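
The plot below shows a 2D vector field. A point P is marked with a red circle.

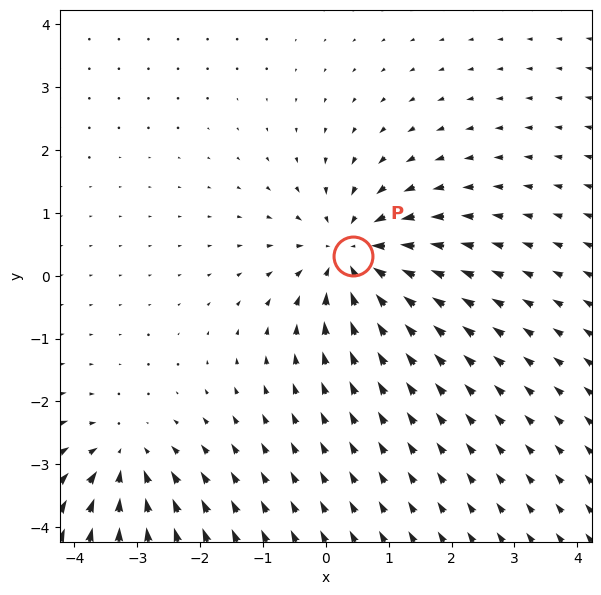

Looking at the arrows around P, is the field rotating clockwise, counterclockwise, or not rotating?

not rotating

Near P at (0.4, 0.3) the arrows show no circulation. The curl there is ≈0.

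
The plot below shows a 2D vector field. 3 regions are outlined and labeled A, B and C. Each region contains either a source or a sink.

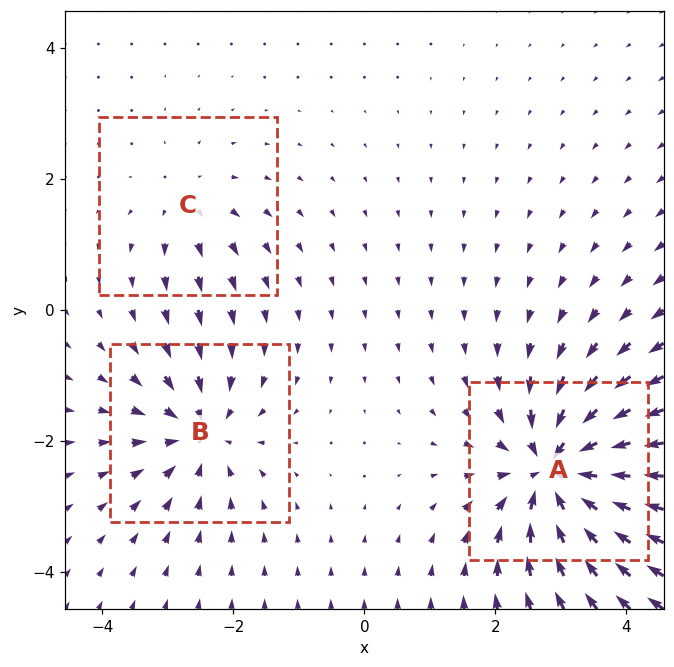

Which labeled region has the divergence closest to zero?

Divergence at each region's feature centre — A: about -6, B: about -4, C: about +2. Region C is closest to zero.

C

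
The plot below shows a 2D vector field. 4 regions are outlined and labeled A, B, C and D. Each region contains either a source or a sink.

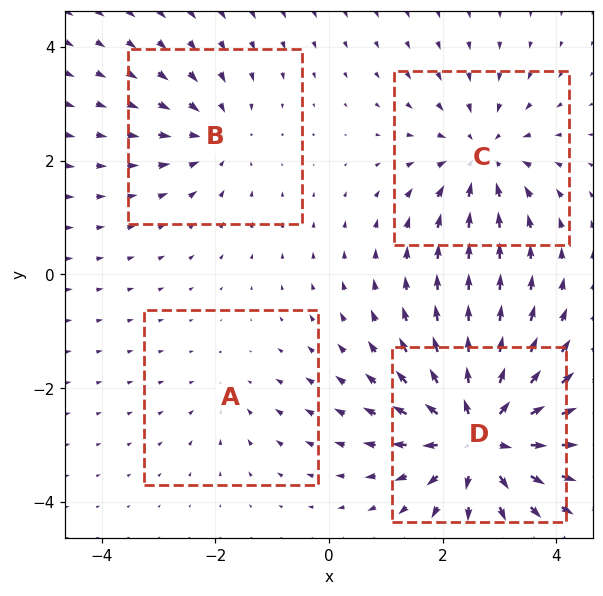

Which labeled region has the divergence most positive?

Divergence at each region's feature centre — A: about -2, B: about -3, C: about -5, D: about +8. Region D is most positive.

D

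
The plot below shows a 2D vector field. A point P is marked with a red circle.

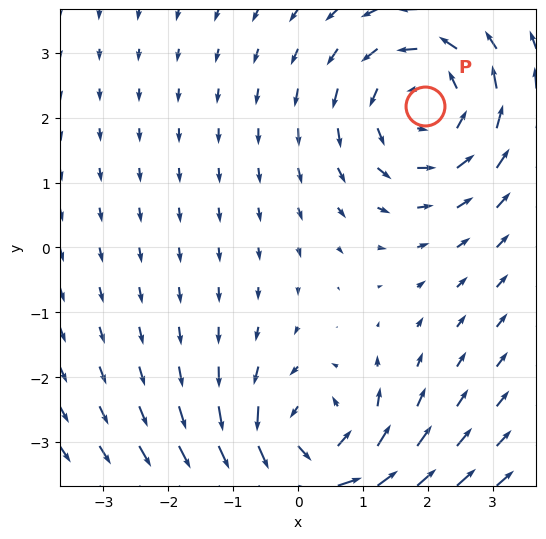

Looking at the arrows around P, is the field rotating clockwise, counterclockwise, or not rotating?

Near P at (1.9, 2.2) the arrows circulate counterclockwise. The curl (z-component) there is about +4; positive curl means counterclockwise rotation.

counterclockwise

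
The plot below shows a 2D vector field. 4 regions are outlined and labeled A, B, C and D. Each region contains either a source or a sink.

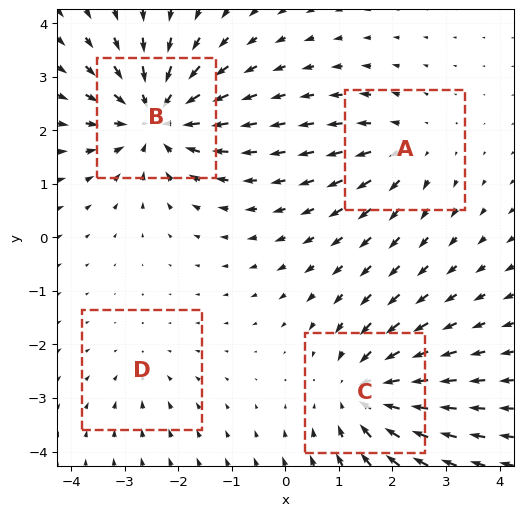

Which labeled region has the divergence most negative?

Divergence at each region's feature centre — A: about +3, B: about -7, C: about -5, D: about -2. Region B is most negative.

B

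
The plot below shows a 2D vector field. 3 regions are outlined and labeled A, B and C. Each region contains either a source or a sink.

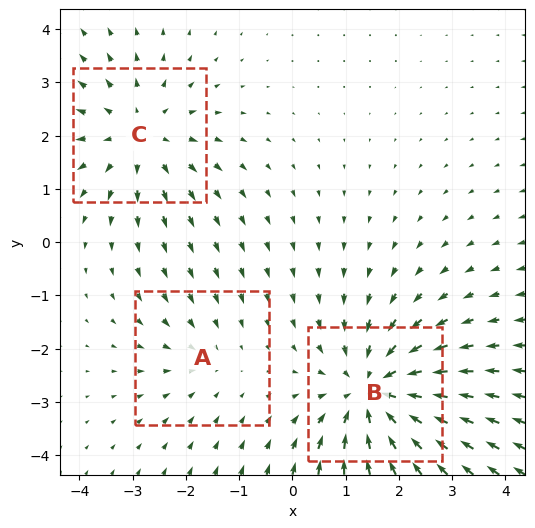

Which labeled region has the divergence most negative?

Divergence at each region's feature centre — A: about -2, B: about -4, C: about +3. Region B is most negative.

B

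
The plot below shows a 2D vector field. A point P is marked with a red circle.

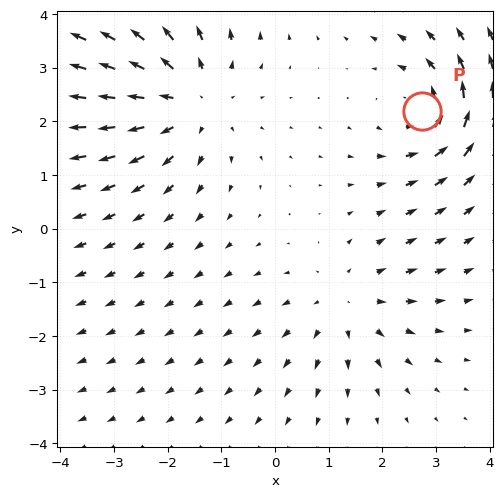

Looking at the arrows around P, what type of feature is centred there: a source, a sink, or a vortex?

vortex

At P (2.7, 2.2) the arrows circulate counterclockwise. Divergence ≈0, curl about +4 — near-zero divergence with nonzero curl is a vortex.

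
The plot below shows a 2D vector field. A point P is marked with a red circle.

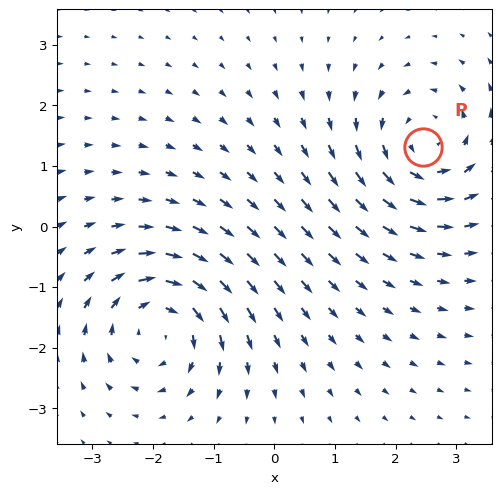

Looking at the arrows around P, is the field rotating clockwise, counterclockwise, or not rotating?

counterclockwise

Near P at (2.5, 1.3) the arrows circulate counterclockwise. The curl (z-component) there is about +5; positive curl means counterclockwise rotation.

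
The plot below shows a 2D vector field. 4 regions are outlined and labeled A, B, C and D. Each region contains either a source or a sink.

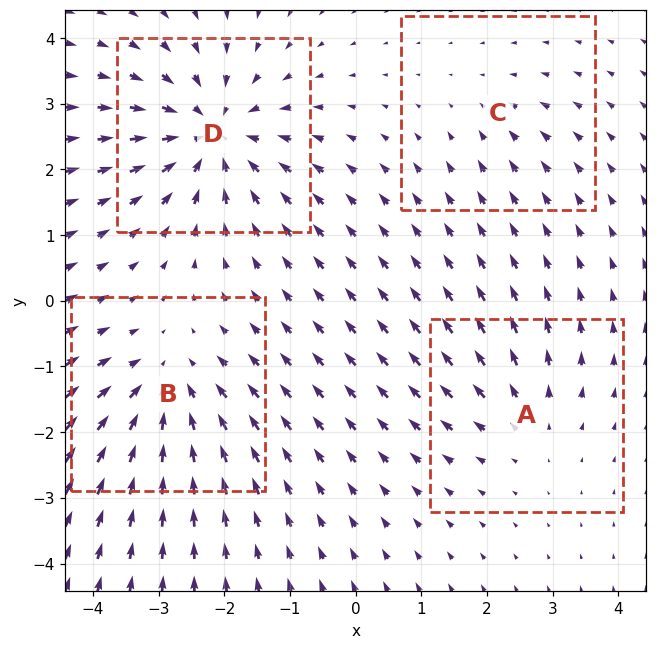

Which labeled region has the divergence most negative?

Divergence at each region's feature centre — A: about +3, B: about -5, C: about -2, D: about -6. Region D is most negative.

D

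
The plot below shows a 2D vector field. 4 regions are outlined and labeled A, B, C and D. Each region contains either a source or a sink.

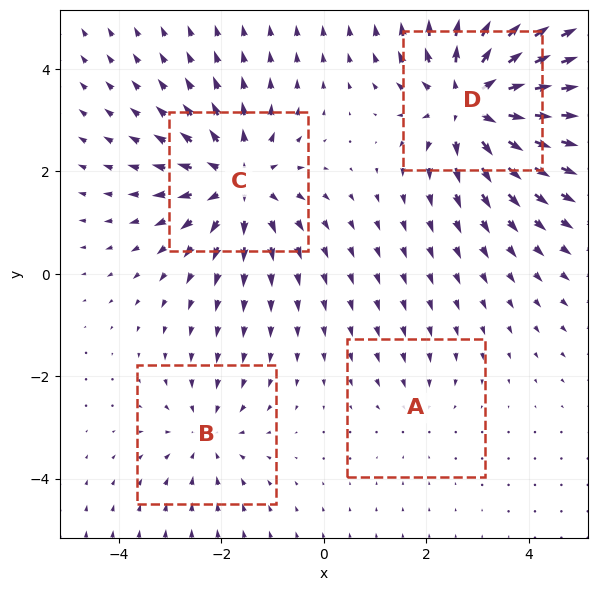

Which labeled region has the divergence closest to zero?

Divergence at each region's feature centre — A: about -2, B: about -3, C: about +5, D: about +7. Region A is closest to zero.

A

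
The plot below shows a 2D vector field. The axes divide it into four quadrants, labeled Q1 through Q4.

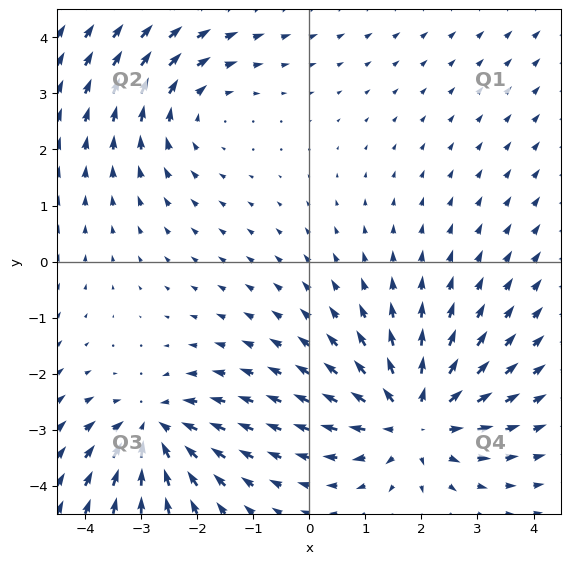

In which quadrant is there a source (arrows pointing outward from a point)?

Q4

The source sits at approximately (1.9, -2.8), which lies in quadrant Q4. The divergence there is about +4, positive as expected for a source.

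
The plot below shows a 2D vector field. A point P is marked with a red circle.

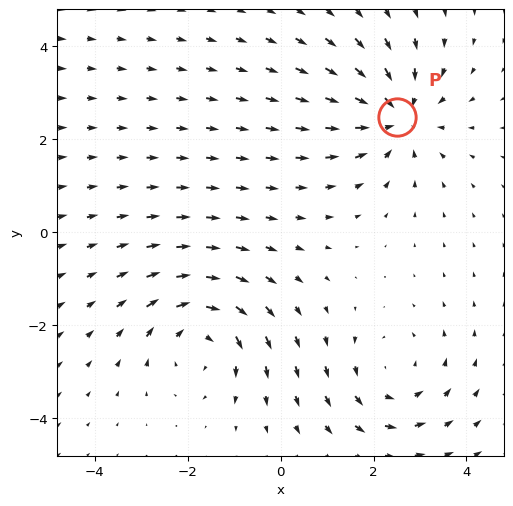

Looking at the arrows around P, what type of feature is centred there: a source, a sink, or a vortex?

At P (2.5, 2.5) the arrows converge inward. Divergence about -4, curl ≈0 — negative divergence with near-zero curl is a sink.

sink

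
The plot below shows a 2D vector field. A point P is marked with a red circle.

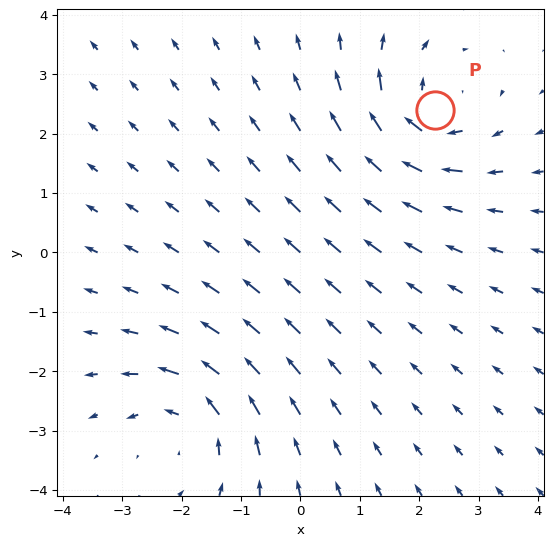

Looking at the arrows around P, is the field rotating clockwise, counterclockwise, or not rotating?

Near P at (2.3, 2.4) the arrows circulate clockwise. The curl (z-component) there is about -5; negative curl means clockwise rotation.

clockwise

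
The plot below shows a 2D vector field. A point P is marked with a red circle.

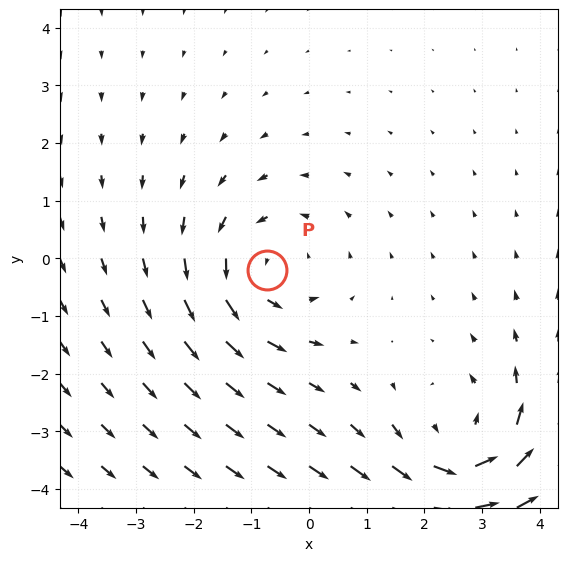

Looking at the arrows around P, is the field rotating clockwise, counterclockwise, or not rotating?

Near P at (-0.7, -0.2) the arrows circulate counterclockwise. The curl (z-component) there is about +3; positive curl means counterclockwise rotation.

counterclockwise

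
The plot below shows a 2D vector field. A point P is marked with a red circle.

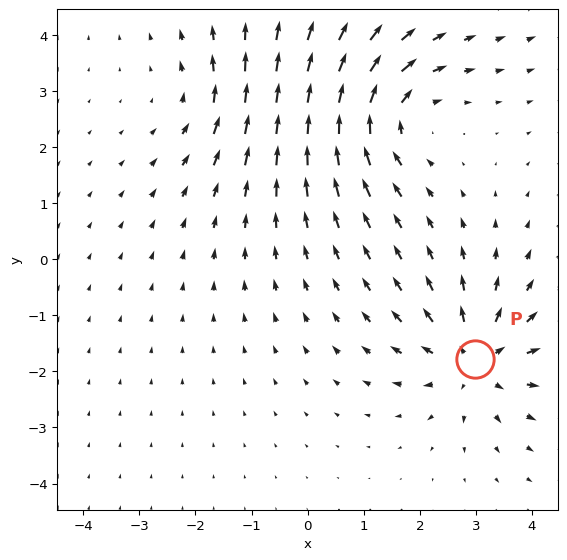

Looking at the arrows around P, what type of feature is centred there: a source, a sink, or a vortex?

At P (3.0, -1.8) the arrows spread outward. Divergence about +5, curl ≈0 — positive divergence with near-zero curl is a source.

source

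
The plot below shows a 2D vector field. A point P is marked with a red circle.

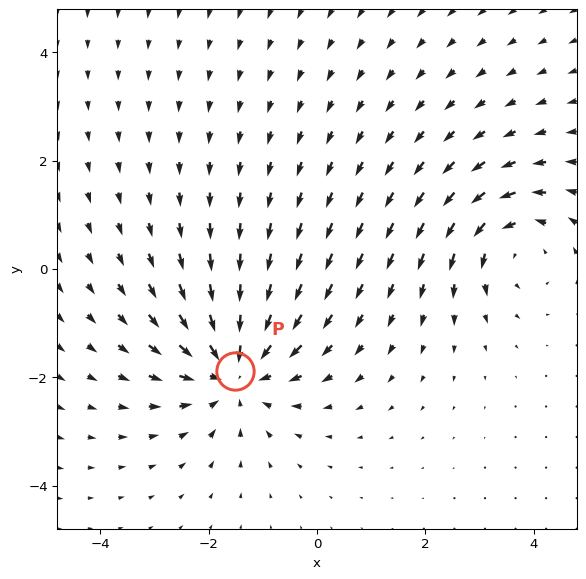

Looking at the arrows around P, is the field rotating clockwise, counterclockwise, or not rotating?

not rotating

Near P at (-1.5, -1.9) the arrows show no circulation. The curl there is ≈0.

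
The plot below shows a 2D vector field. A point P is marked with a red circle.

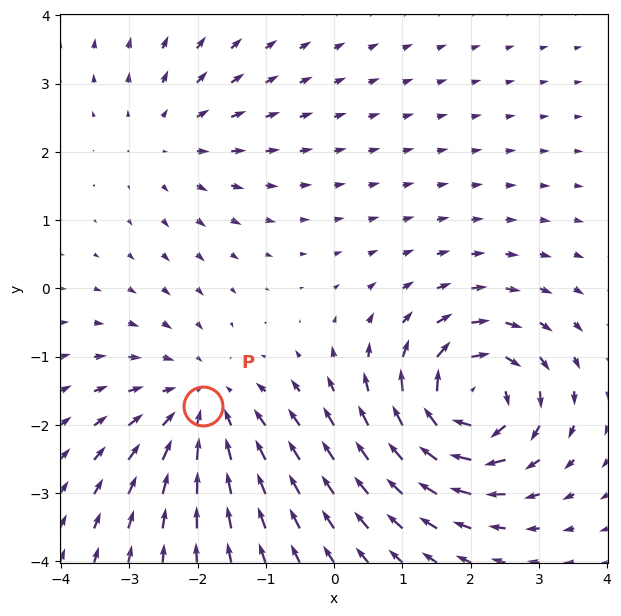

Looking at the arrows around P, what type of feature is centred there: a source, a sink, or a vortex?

sink

At P (-1.9, -1.7) the arrows converge inward. Divergence about -4, curl ≈0 — negative divergence with near-zero curl is a sink.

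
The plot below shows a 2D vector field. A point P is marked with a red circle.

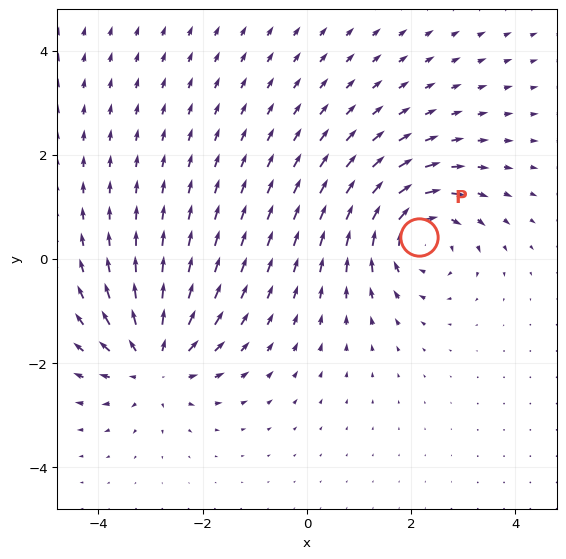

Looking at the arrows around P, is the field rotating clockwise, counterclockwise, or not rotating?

clockwise

Near P at (2.2, 0.4) the arrows circulate clockwise. The curl (z-component) there is about -6; negative curl means clockwise rotation.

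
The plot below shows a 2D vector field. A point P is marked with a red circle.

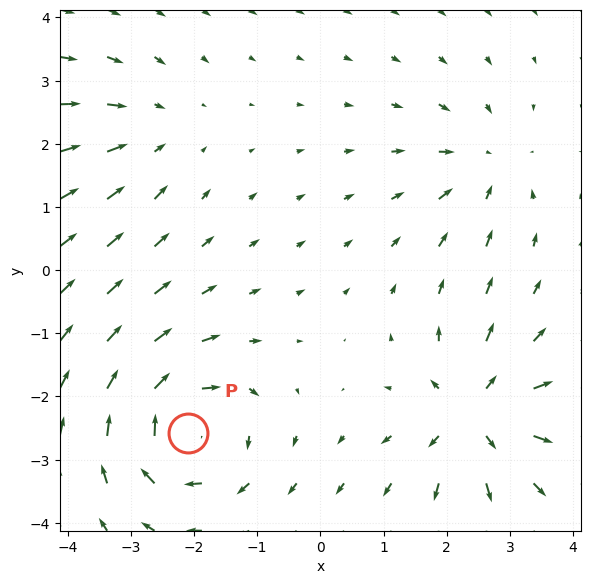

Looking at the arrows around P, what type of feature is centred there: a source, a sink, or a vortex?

At P (-2.1, -2.6) the arrows circulate clockwise. Divergence ≈0, curl about -5 — near-zero divergence with nonzero curl is a vortex.

vortex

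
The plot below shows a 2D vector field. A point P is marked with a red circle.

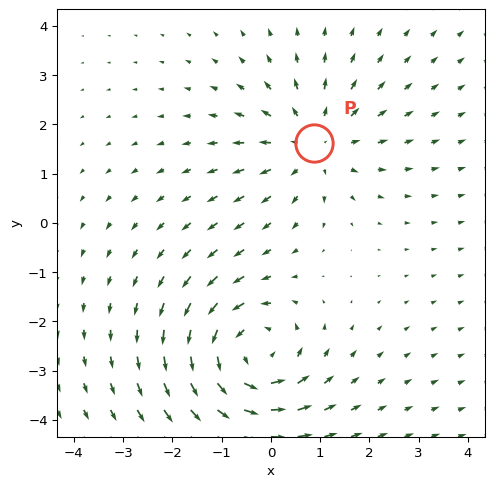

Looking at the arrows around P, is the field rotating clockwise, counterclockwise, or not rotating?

Near P at (0.9, 1.6) the arrows show no circulation. The curl there is ≈0.

not rotating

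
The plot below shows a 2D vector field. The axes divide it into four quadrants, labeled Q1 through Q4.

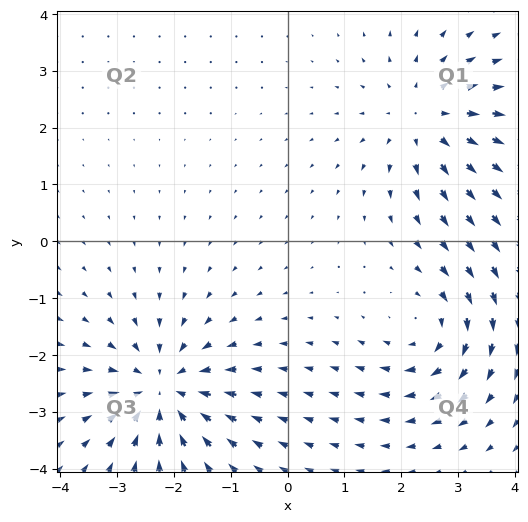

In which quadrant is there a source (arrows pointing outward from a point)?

The source sits at approximately (2.4, 2.2), which lies in quadrant Q1. The divergence there is about +4, positive as expected for a source.

Q1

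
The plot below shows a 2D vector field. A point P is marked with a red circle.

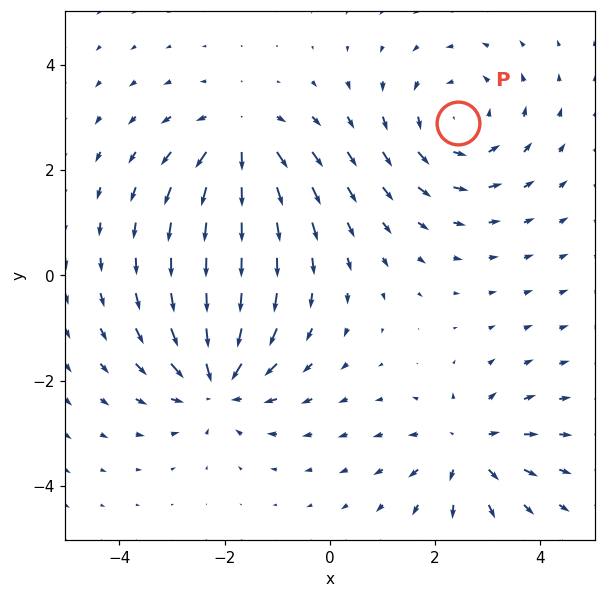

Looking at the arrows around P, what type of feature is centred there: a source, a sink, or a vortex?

vortex

At P (2.4, 2.9) the arrows circulate counterclockwise. Divergence ≈0, curl about +4 — near-zero divergence with nonzero curl is a vortex.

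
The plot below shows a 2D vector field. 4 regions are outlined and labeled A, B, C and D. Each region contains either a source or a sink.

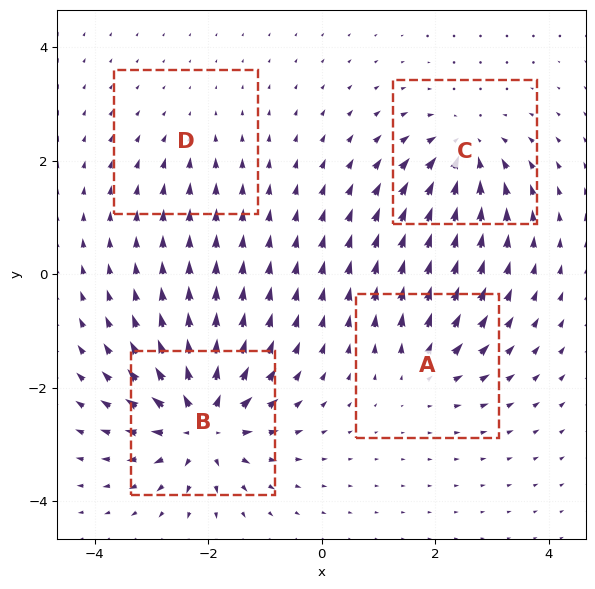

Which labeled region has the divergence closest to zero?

Divergence at each region's feature centre — A: about +4, B: about +9, C: about -6, D: about -2. Region D is closest to zero.

D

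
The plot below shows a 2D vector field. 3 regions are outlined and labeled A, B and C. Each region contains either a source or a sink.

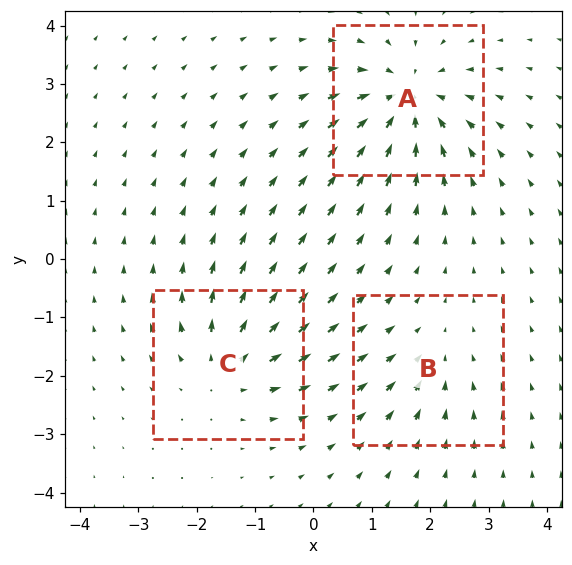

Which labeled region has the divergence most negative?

Divergence at each region's feature centre — A: about -5, B: about -2, C: about +4. Region A is most negative.

A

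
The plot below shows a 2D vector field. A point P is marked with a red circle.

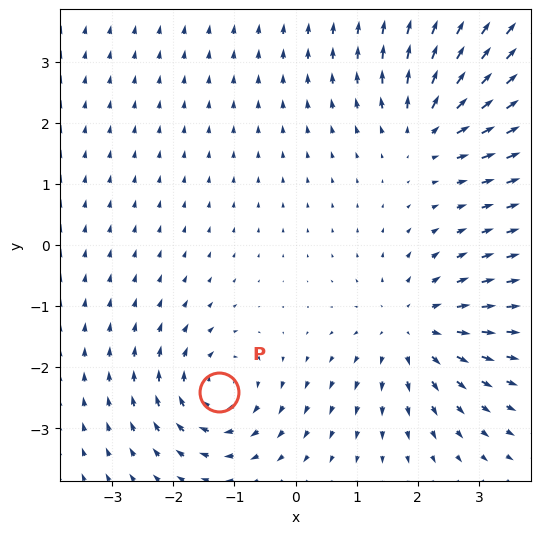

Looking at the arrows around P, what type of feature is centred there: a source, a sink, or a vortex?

vortex

At P (-1.3, -2.4) the arrows circulate clockwise. Divergence ≈0, curl about -4 — near-zero divergence with nonzero curl is a vortex.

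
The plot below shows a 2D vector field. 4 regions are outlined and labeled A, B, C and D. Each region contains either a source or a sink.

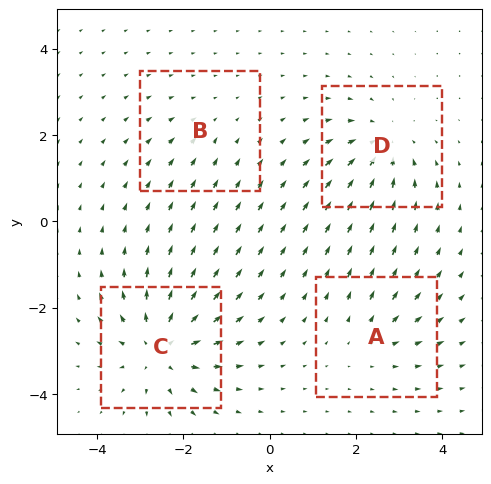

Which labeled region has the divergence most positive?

Divergence at each region's feature centre — A: about +3, B: about -2, C: about +6, D: about -5. Region C is most positive.

C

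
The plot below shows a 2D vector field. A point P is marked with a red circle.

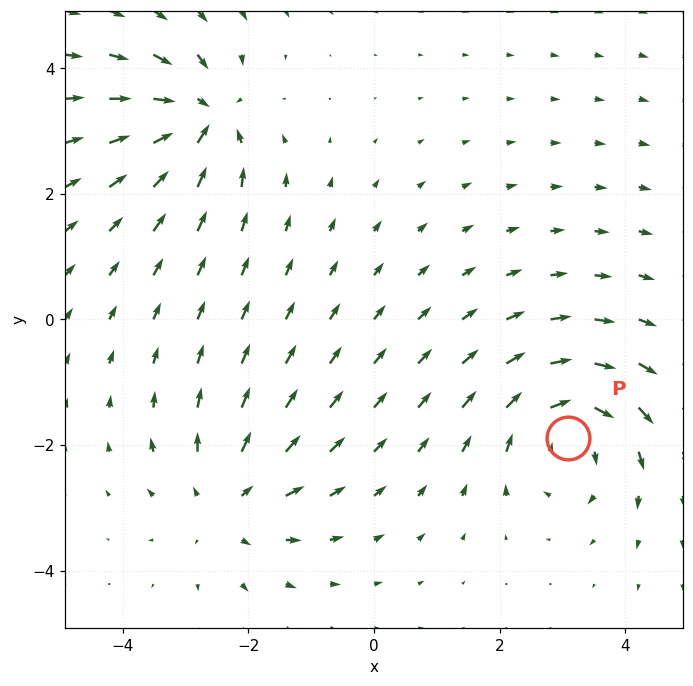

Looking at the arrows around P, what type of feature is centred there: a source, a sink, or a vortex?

vortex

At P (3.1, -1.9) the arrows circulate clockwise. Divergence ≈0, curl about -5 — near-zero divergence with nonzero curl is a vortex.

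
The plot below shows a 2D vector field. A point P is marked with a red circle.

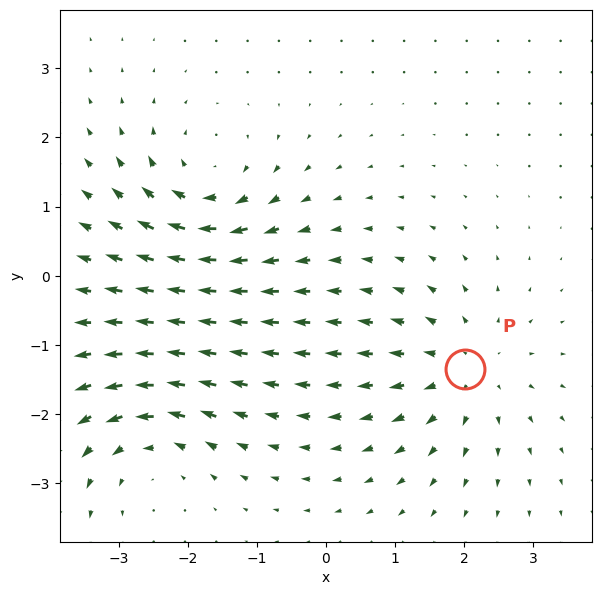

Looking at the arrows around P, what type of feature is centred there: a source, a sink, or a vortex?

At P (2.0, -1.4) the arrows spread outward. Divergence about +4, curl ≈0 — positive divergence with near-zero curl is a source.

source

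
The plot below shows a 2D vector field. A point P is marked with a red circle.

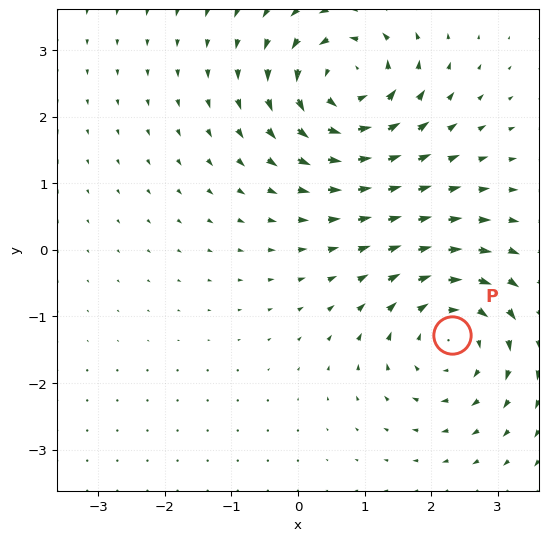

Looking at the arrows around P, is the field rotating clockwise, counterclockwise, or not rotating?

clockwise

Near P at (2.3, -1.3) the arrows circulate clockwise. The curl (z-component) there is about -4; negative curl means clockwise rotation.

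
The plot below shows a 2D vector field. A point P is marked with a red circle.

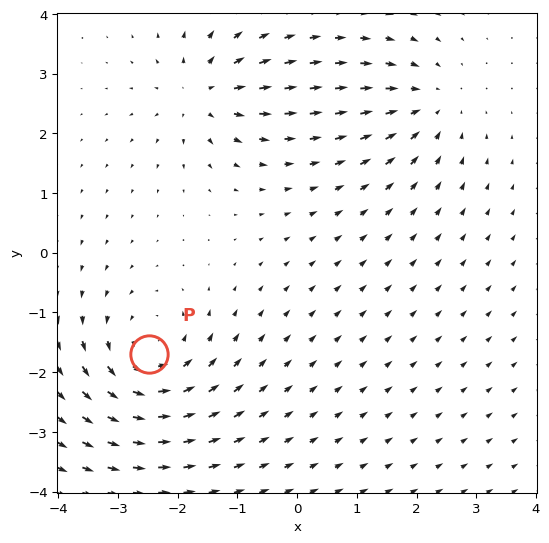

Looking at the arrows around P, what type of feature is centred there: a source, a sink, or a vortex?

vortex

At P (-2.5, -1.7) the arrows circulate counterclockwise. Divergence ≈0, curl about +5 — near-zero divergence with nonzero curl is a vortex.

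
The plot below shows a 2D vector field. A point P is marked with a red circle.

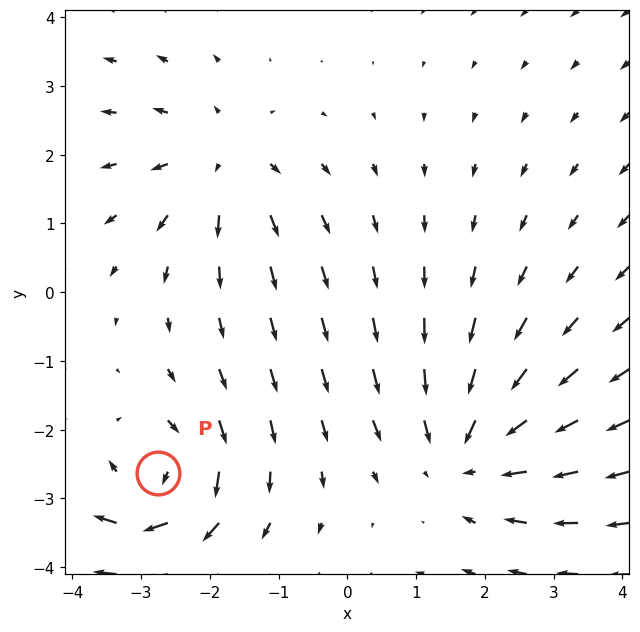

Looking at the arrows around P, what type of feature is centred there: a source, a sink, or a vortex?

vortex

At P (-2.8, -2.6) the arrows circulate clockwise. Divergence ≈0, curl about -4 — near-zero divergence with nonzero curl is a vortex.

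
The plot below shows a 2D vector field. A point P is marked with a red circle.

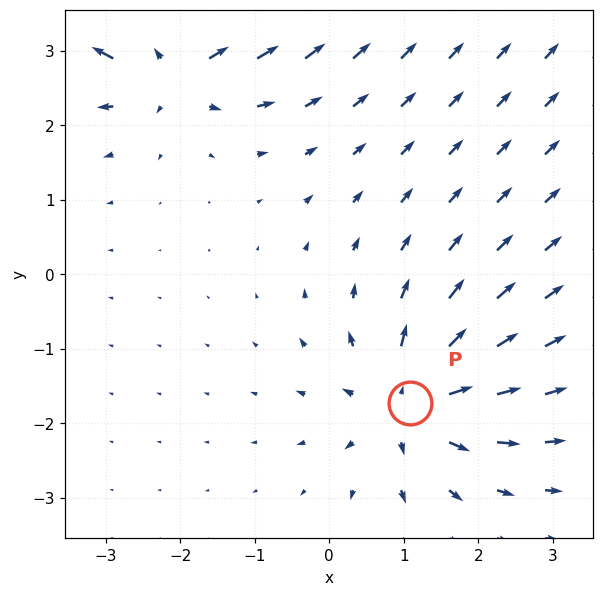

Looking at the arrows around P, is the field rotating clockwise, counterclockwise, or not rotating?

not rotating

Near P at (1.1, -1.7) the arrows show no circulation. The curl there is ≈0.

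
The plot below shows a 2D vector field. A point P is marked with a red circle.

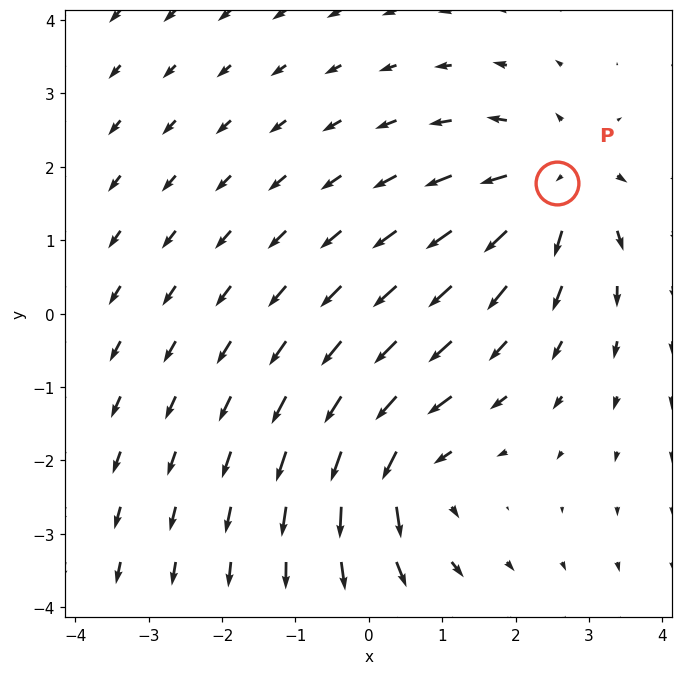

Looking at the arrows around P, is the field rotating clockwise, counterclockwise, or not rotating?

Near P at (2.6, 1.8) the arrows show no circulation. The curl there is ≈0.

not rotating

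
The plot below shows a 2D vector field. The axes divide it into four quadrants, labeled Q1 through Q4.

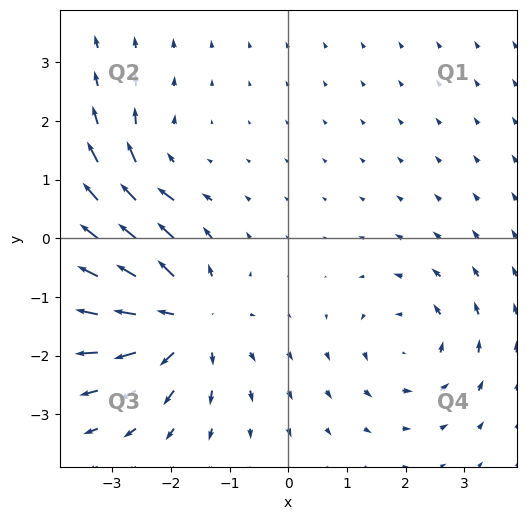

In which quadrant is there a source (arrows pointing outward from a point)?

The source sits at approximately (-1.8, -1.4), which lies in quadrant Q3. The divergence there is about +6, positive as expected for a source.

Q3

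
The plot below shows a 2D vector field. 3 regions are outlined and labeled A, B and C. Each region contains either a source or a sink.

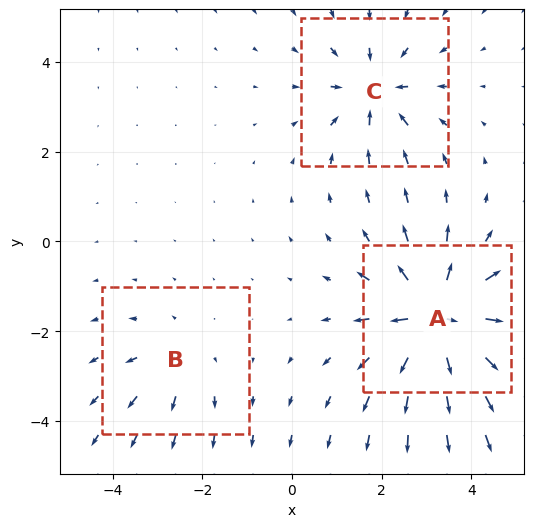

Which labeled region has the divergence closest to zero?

Divergence at each region's feature centre — A: about +6, B: about +2, C: about -4. Region B is closest to zero.

B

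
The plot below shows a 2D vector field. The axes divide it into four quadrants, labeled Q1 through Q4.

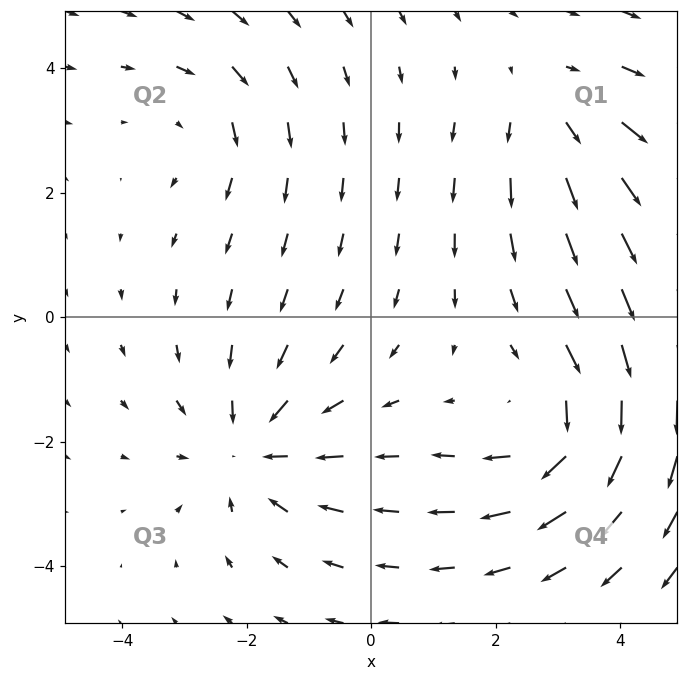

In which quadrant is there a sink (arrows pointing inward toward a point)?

Q3

The sink sits at approximately (-1.9, -2.1), which lies in quadrant Q3. The divergence there is about -4, negative as expected for a sink.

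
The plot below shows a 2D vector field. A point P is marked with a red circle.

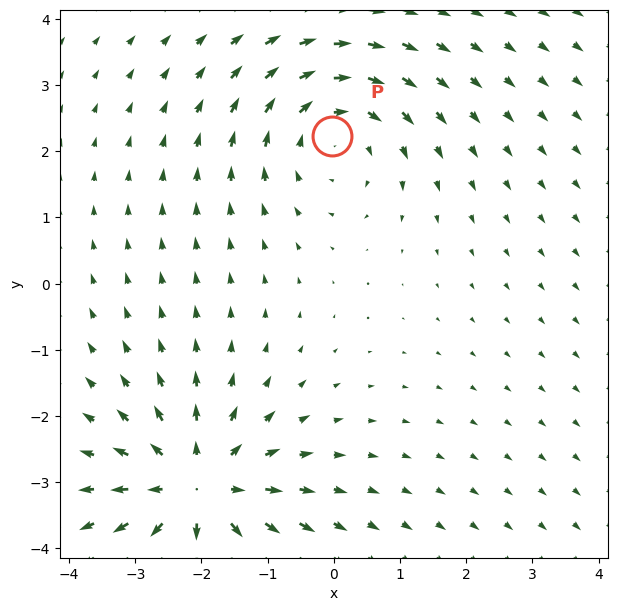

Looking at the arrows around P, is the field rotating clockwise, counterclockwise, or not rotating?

Near P at (-0.0, 2.2) the arrows circulate clockwise. The curl (z-component) there is about -3; negative curl means clockwise rotation.

clockwise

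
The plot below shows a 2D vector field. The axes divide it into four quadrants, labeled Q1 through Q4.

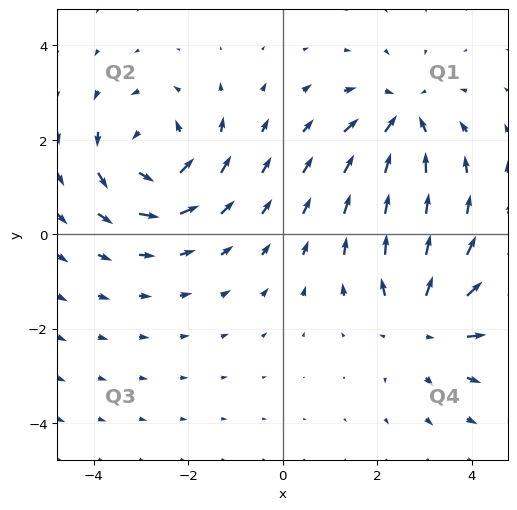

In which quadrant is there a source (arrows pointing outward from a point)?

Q4

The source sits at approximately (3.0, -1.9), which lies in quadrant Q4. The divergence there is about +5, positive as expected for a source.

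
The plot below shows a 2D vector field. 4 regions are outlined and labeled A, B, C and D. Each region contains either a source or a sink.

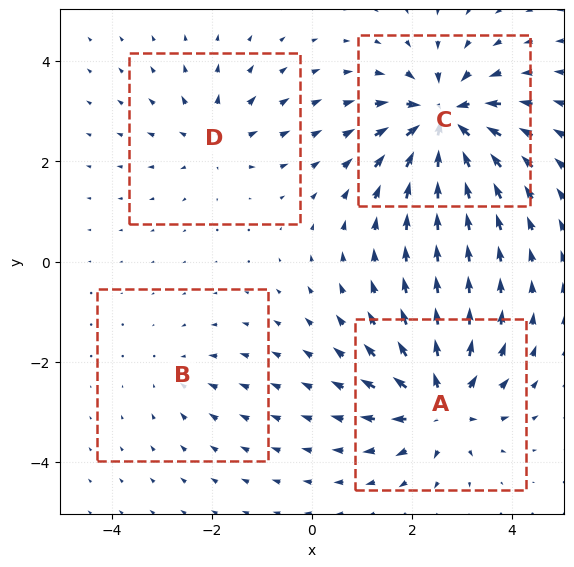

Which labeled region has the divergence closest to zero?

Divergence at each region's feature centre — A: about +6, B: about -2, C: about -8, D: about +4. Region B is closest to zero.

B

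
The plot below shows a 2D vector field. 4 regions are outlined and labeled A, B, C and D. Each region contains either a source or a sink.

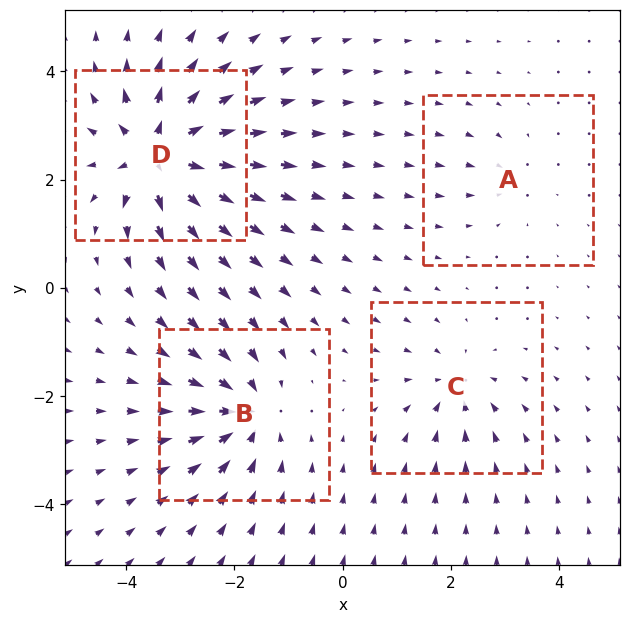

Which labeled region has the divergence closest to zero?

Divergence at each region's feature centre — A: about -2, B: about -6, C: about -4, D: about +8. Region A is closest to zero.

A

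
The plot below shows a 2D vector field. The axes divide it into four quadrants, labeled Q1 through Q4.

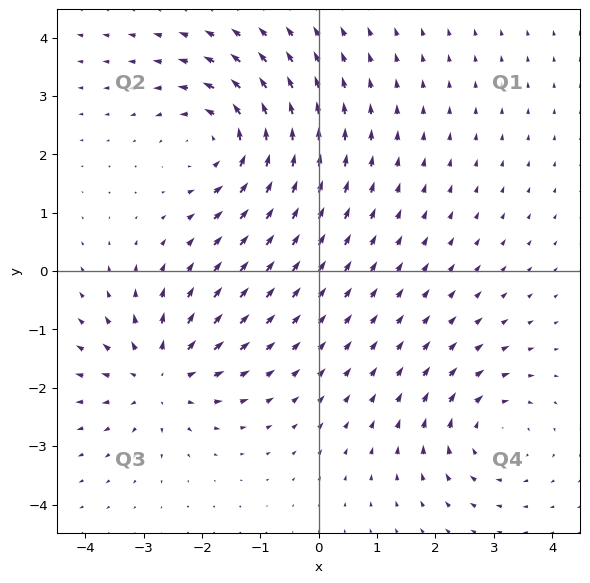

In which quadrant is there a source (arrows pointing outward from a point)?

The source sits at approximately (-2.7, -1.8), which lies in quadrant Q3. The divergence there is about +5, positive as expected for a source.

Q3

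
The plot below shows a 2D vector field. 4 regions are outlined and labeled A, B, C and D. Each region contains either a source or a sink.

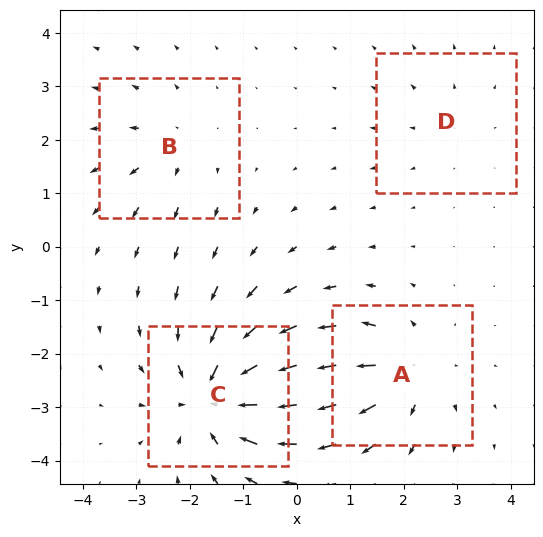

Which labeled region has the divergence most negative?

C

Divergence at each region's feature centre — A: about +5, B: about +3, C: about -7, D: about +2. Region C is most negative.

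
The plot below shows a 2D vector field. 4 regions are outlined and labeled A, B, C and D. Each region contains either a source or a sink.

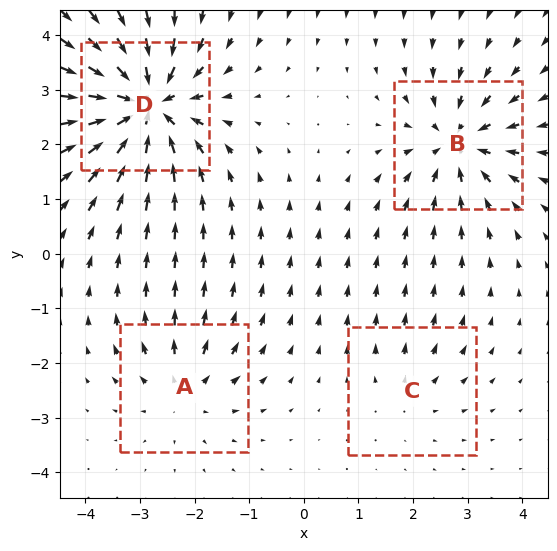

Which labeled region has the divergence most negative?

Divergence at each region's feature centre — A: about +4, B: about -6, C: about +2, D: about -9. Region D is most negative.

D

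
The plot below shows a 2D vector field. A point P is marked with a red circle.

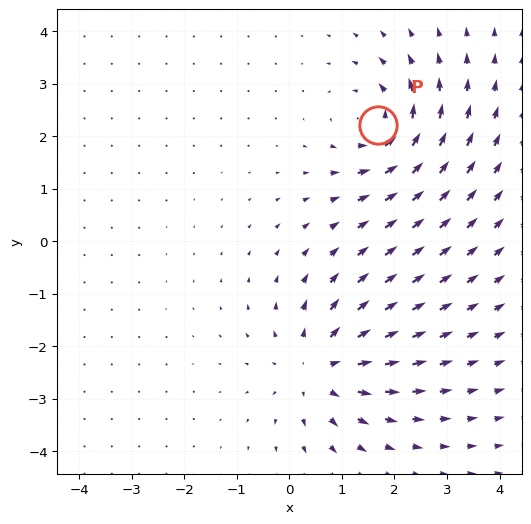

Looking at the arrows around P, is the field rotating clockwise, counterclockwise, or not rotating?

counterclockwise

Near P at (1.7, 2.2) the arrows circulate counterclockwise. The curl (z-component) there is about +4; positive curl means counterclockwise rotation.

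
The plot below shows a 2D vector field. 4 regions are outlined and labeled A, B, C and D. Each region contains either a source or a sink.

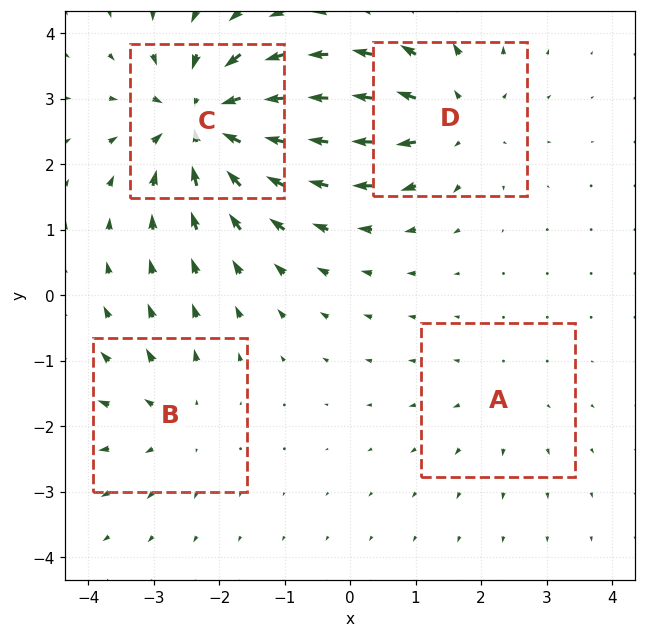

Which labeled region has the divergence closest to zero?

Divergence at each region's feature centre — A: about +2, B: about +3, C: about -8, D: about +5. Region A is closest to zero.

A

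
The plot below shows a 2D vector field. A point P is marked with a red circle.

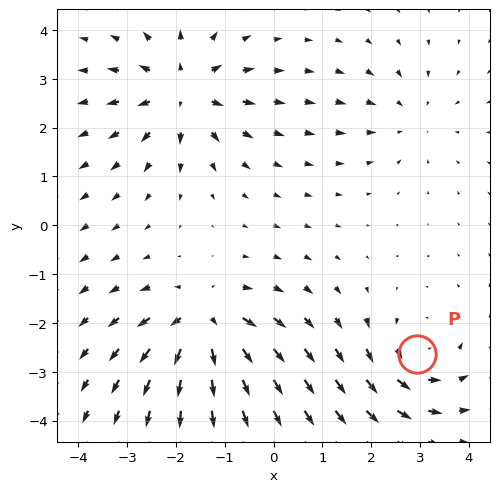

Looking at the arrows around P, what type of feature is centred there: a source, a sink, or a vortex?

At P (2.9, -2.6) the arrows circulate counterclockwise. Divergence ≈0, curl about +4 — near-zero divergence with nonzero curl is a vortex.

vortex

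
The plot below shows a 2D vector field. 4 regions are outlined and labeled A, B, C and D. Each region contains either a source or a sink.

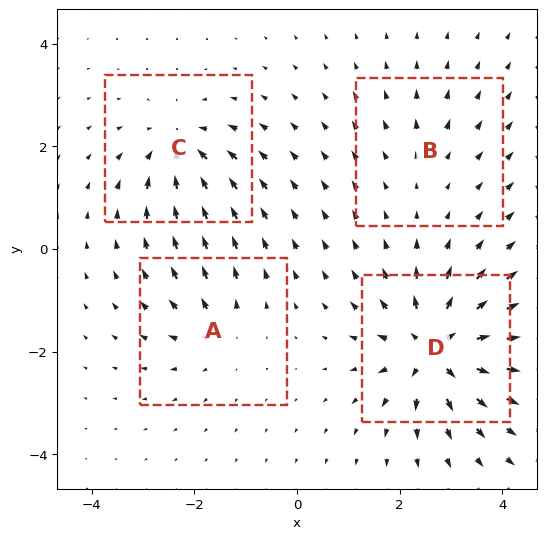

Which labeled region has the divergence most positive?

D

Divergence at each region's feature centre — A: about +4, B: about +2, C: about -6, D: about +9. Region D is most positive.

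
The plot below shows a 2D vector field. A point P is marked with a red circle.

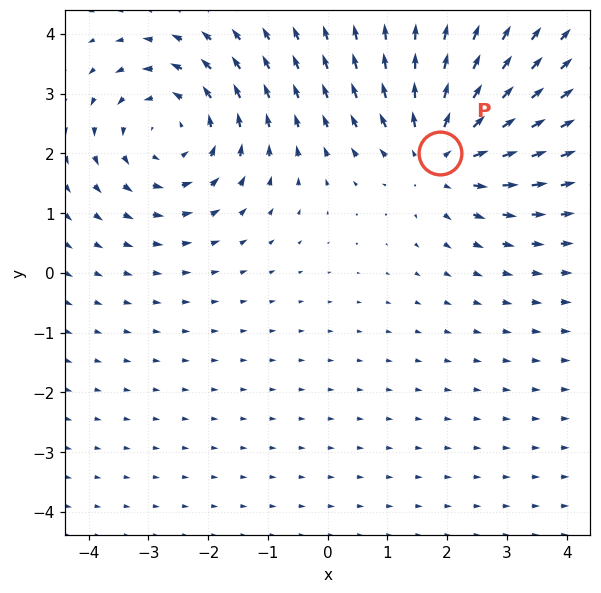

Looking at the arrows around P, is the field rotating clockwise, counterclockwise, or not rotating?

not rotating

Near P at (1.9, 2.0) the arrows show no circulation. The curl there is ≈0.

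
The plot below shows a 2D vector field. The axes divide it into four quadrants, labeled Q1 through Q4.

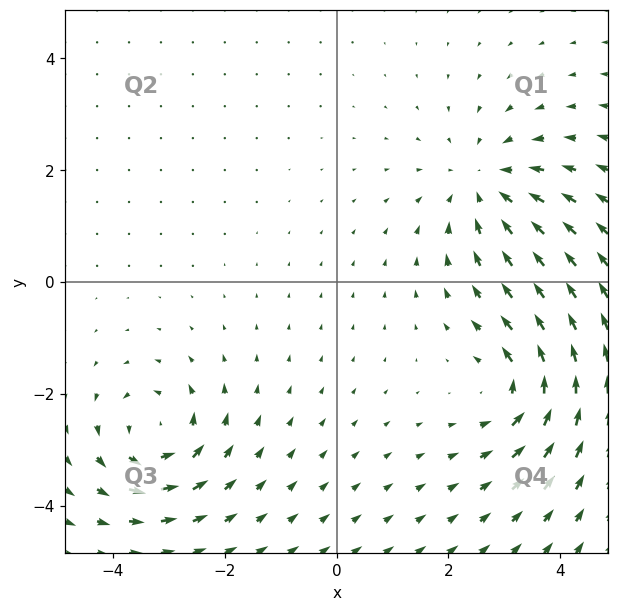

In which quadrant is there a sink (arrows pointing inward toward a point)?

Q1

The sink sits at approximately (2.7, 1.7), which lies in quadrant Q1. The divergence there is about -4, negative as expected for a sink.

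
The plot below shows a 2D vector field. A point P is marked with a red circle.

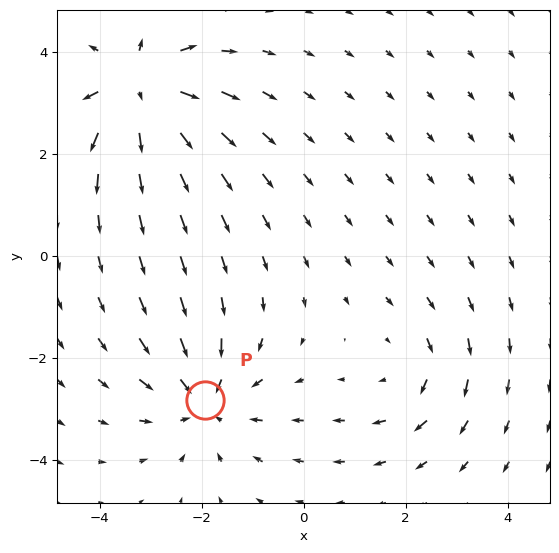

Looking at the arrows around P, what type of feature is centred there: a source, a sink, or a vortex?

At P (-1.9, -2.8) the arrows converge inward. Divergence about -4, curl ≈0 — negative divergence with near-zero curl is a sink.

sink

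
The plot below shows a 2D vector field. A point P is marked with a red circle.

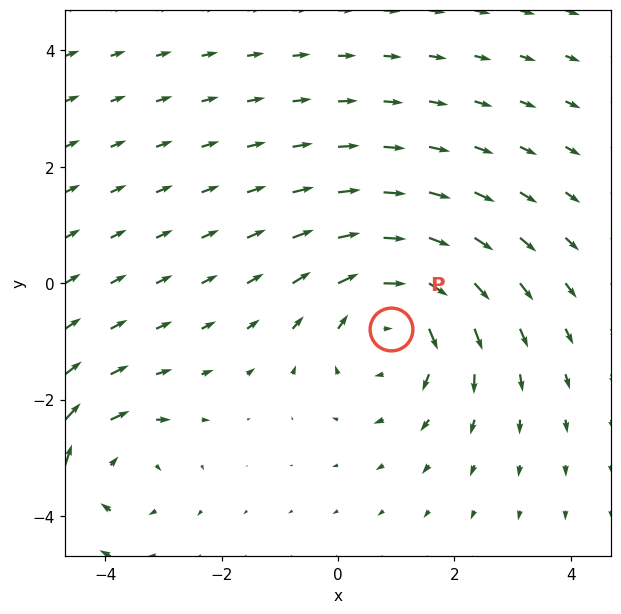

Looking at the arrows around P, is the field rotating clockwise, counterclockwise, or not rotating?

clockwise

Near P at (0.9, -0.8) the arrows circulate clockwise. The curl (z-component) there is about -4; negative curl means clockwise rotation.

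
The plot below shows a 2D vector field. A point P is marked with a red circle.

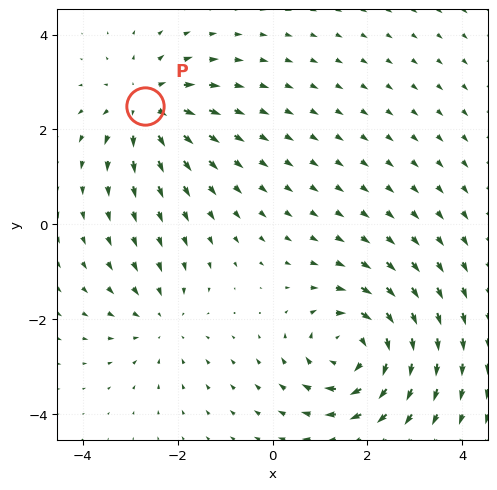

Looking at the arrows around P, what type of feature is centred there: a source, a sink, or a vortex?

source

At P (-2.7, 2.5) the arrows spread outward. Divergence about +4, curl ≈0 — positive divergence with near-zero curl is a source.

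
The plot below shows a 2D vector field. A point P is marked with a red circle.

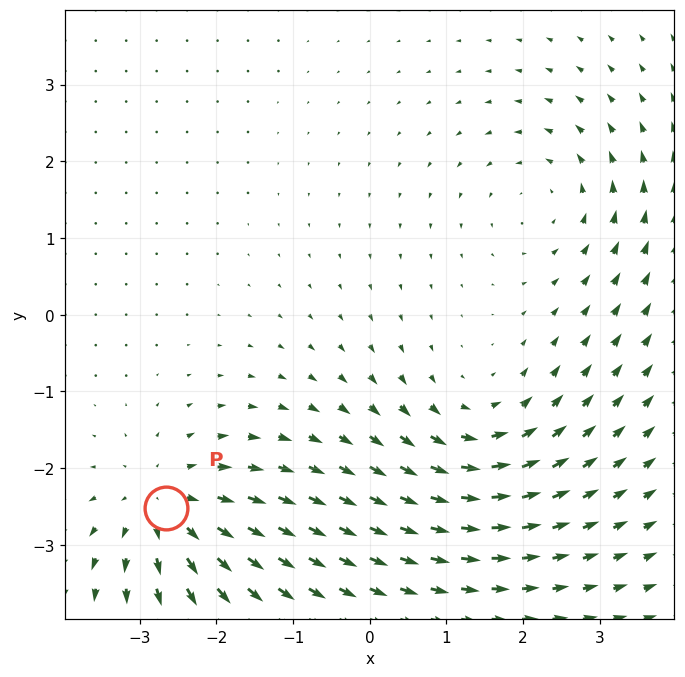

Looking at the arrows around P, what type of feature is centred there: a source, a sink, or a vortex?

At P (-2.7, -2.5) the arrows spread outward. Divergence about +5, curl ≈0 — positive divergence with near-zero curl is a source.

source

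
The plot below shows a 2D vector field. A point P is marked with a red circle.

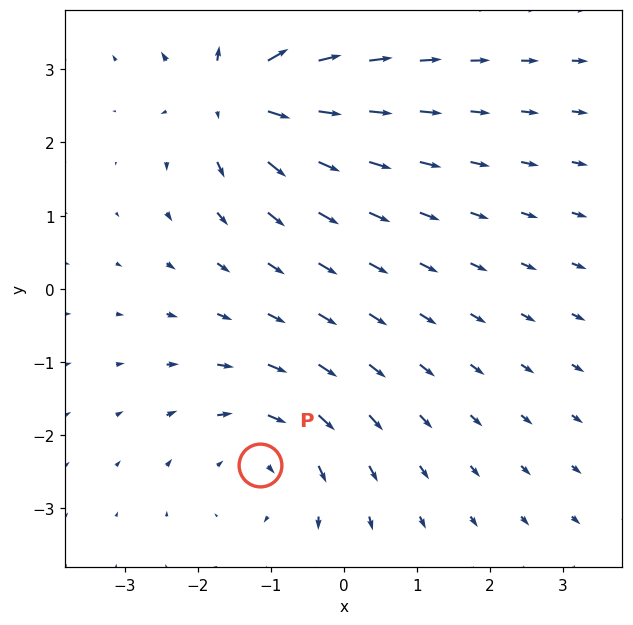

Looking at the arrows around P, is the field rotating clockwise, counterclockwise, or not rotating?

Near P at (-1.2, -2.4) the arrows circulate clockwise. The curl (z-component) there is about -3; negative curl means clockwise rotation.

clockwise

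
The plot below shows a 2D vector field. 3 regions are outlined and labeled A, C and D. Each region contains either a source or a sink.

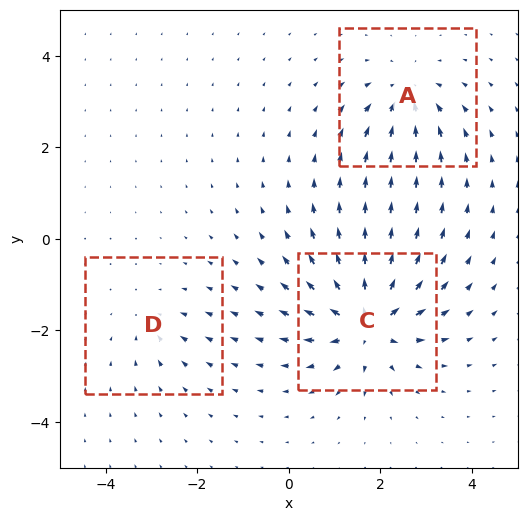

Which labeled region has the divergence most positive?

C

Divergence at each region's feature centre — A: about -4, C: about +6, D: about -2. Region C is most positive.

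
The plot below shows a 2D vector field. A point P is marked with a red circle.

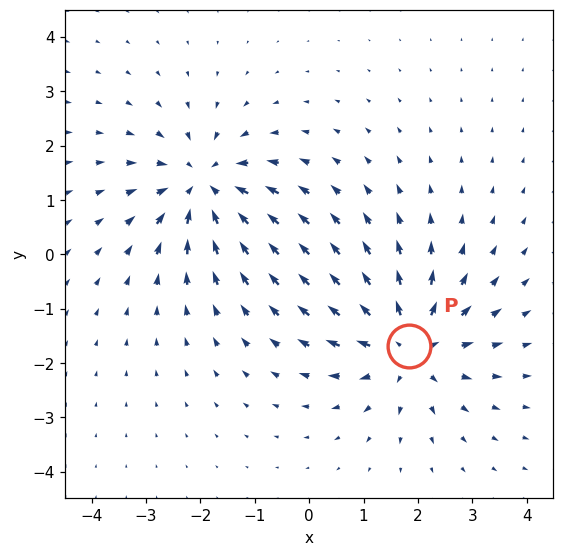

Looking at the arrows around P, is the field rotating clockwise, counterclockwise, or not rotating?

not rotating

Near P at (1.8, -1.7) the arrows show no circulation. The curl there is ≈0.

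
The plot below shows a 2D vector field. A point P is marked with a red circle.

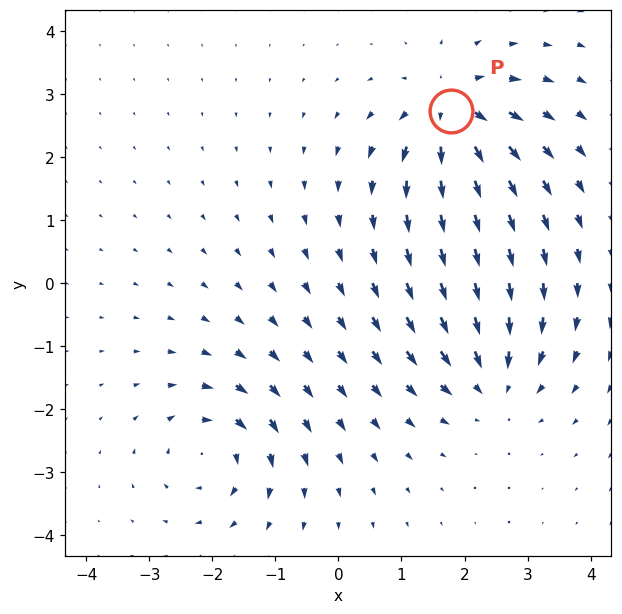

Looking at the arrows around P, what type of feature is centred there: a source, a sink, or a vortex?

source

At P (1.8, 2.7) the arrows spread outward. Divergence about +6, curl ≈0 — positive divergence with near-zero curl is a source.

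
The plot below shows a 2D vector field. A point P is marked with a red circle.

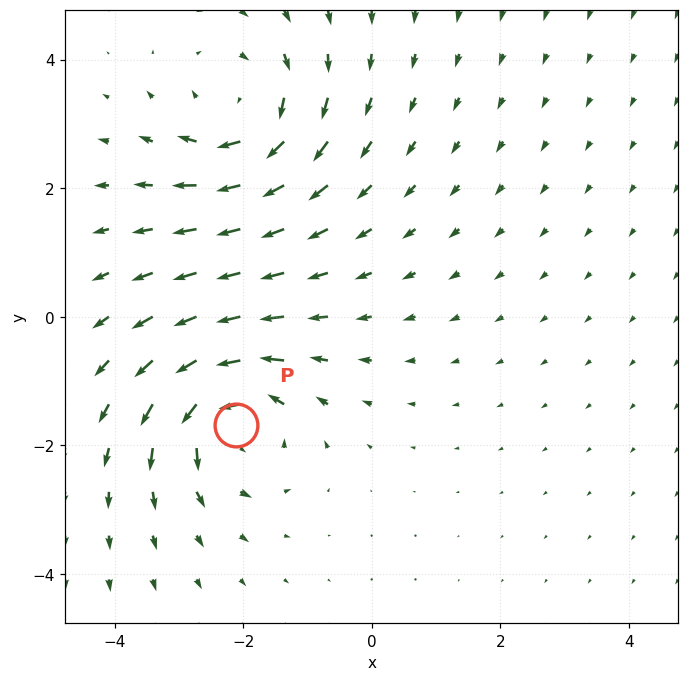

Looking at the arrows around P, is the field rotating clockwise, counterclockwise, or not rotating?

counterclockwise

Near P at (-2.1, -1.7) the arrows circulate counterclockwise. The curl (z-component) there is about +4; positive curl means counterclockwise rotation.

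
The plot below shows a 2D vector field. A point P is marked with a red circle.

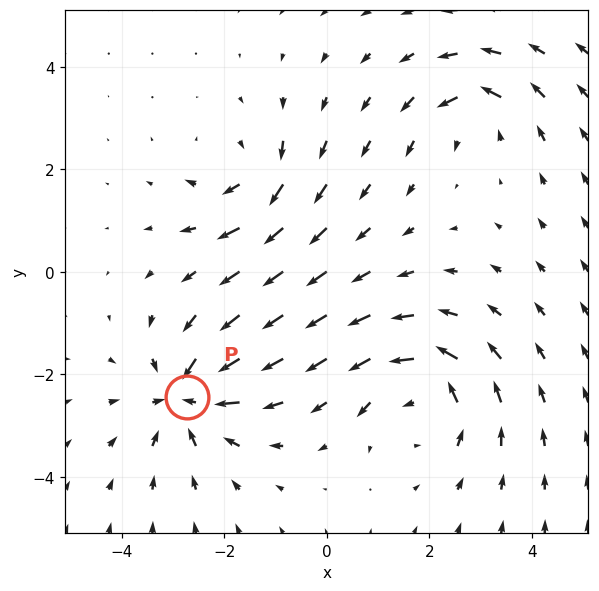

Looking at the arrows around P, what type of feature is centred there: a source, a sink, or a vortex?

At P (-2.7, -2.4) the arrows converge inward. Divergence about -6, curl ≈0 — negative divergence with near-zero curl is a sink.

sink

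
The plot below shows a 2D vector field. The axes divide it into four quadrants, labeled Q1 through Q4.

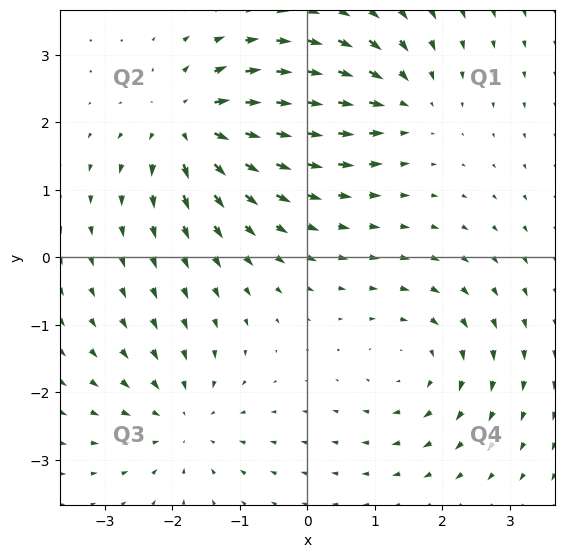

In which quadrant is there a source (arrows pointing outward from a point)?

Q2

The source sits at approximately (-1.7, 2.0), which lies in quadrant Q2. The divergence there is about +7, positive as expected for a source.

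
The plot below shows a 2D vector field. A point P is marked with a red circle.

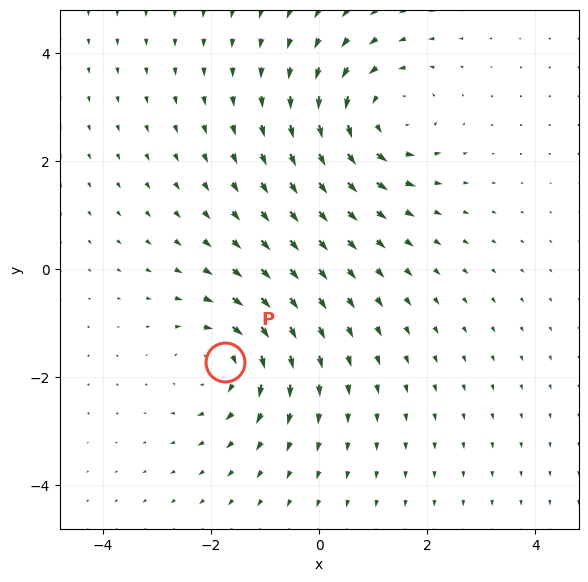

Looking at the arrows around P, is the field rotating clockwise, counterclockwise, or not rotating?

clockwise

Near P at (-1.7, -1.7) the arrows circulate clockwise. The curl (z-component) there is about -4; negative curl means clockwise rotation.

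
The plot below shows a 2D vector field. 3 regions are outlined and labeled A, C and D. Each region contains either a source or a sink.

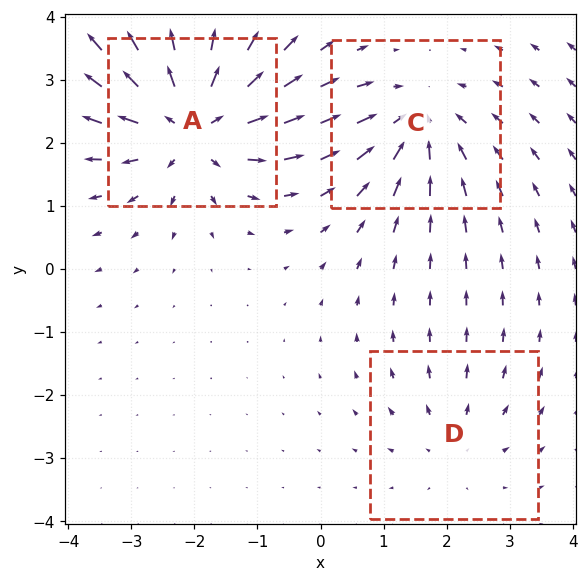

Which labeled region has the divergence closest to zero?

D

Divergence at each region's feature centre — A: about +5, C: about -3, D: about +2. Region D is closest to zero.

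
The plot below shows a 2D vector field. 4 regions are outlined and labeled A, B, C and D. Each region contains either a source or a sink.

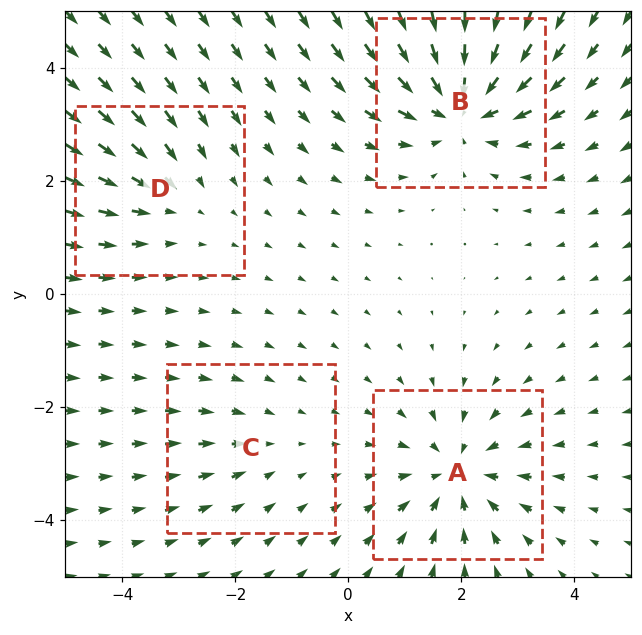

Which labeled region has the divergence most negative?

B

Divergence at each region's feature centre — A: about -5, B: about -7, C: about -2, D: about -3. Region B is most negative.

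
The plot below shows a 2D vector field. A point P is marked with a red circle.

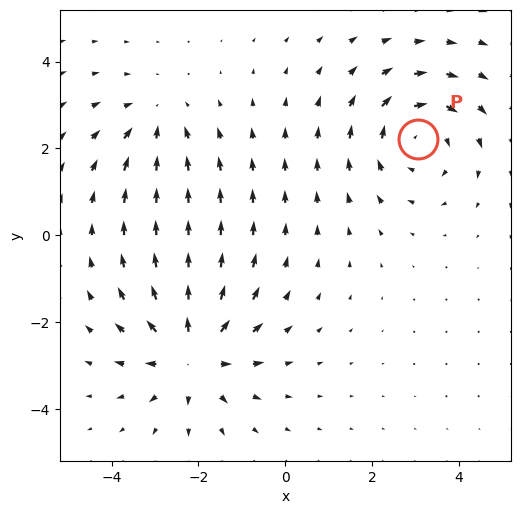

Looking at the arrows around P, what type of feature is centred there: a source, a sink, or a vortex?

At P (3.1, 2.2) the arrows circulate clockwise. Divergence ≈0, curl about -4 — near-zero divergence with nonzero curl is a vortex.

vortex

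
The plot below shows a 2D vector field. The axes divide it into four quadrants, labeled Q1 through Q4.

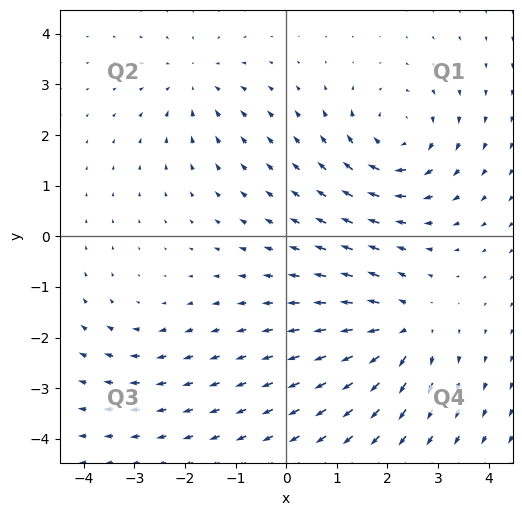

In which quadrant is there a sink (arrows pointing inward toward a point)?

The sink sits at approximately (-1.8, 3.0), which lies in quadrant Q2. The divergence there is about -3, negative as expected for a sink.

Q2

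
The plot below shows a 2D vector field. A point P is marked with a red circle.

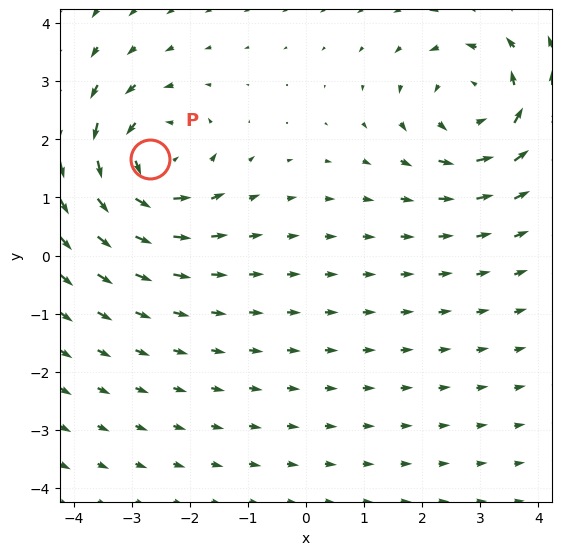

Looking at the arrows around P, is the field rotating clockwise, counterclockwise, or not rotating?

Near P at (-2.7, 1.7) the arrows circulate counterclockwise. The curl (z-component) there is about +5; positive curl means counterclockwise rotation.

counterclockwise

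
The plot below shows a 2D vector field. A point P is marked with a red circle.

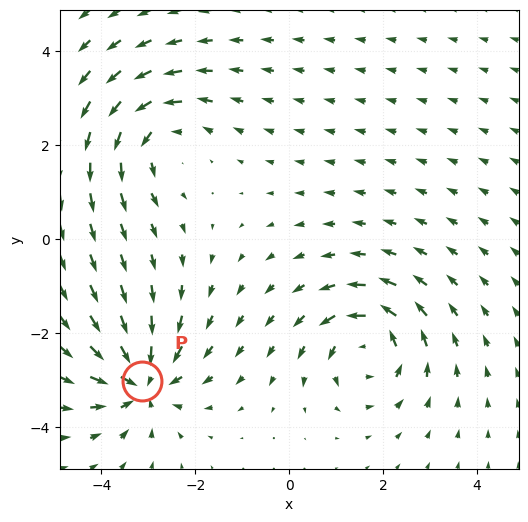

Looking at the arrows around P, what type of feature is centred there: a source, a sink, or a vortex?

At P (-3.1, -3.0) the arrows converge inward. Divergence about -6, curl ≈0 — negative divergence with near-zero curl is a sink.

sink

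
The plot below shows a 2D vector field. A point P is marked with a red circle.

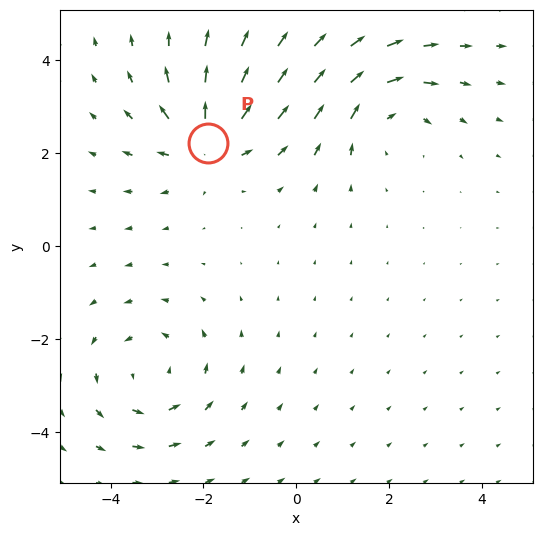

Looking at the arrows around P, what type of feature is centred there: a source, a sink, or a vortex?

At P (-1.9, 2.2) the arrows spread outward. Divergence about +5, curl ≈0 — positive divergence with near-zero curl is a source.

source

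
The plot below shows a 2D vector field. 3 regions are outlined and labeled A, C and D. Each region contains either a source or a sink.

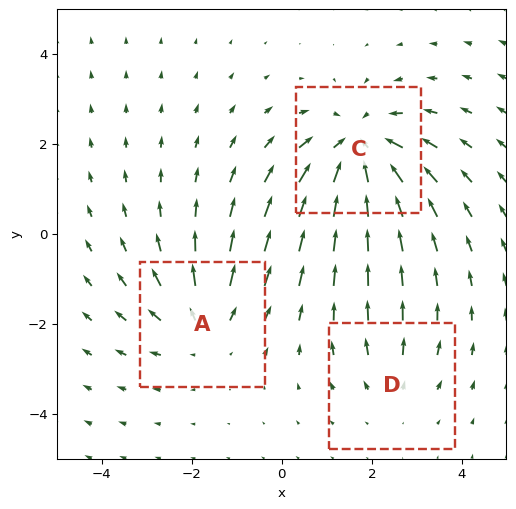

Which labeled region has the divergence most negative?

Divergence at each region's feature centre — A: about +3, C: about -4, D: about +2. Region C is most negative.

C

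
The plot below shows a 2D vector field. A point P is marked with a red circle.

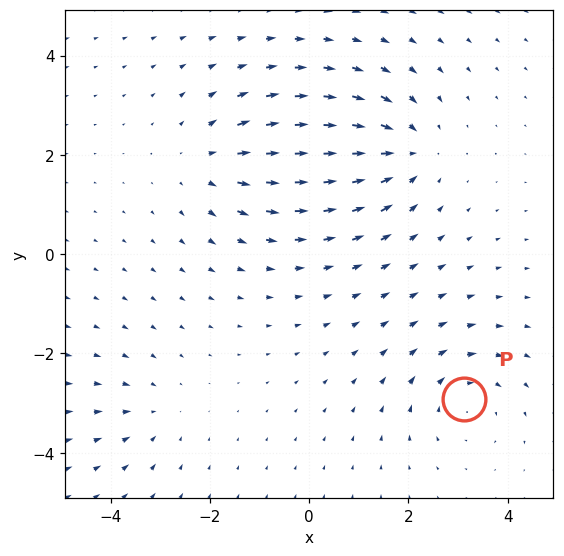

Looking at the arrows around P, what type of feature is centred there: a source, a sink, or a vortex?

At P (3.1, -2.9) the arrows circulate clockwise. Divergence ≈0, curl about -4 — near-zero divergence with nonzero curl is a vortex.

vortex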